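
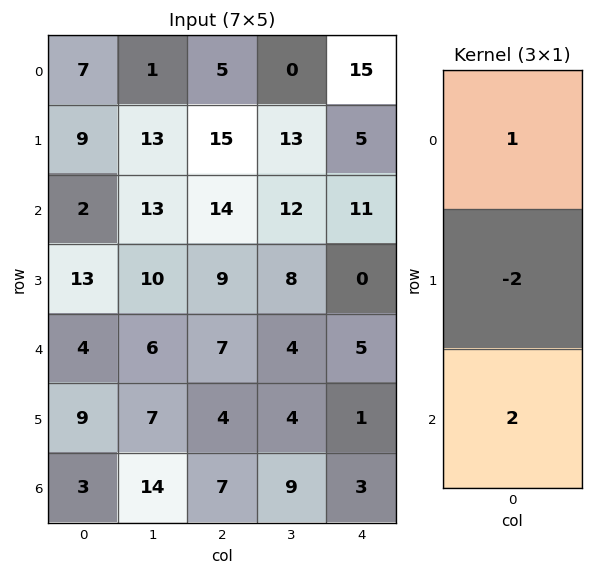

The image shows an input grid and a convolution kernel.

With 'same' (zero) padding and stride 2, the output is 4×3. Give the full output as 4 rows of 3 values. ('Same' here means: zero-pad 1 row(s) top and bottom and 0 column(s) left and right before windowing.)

Output[0,0]: The receptive field on the zero-padded input at this output position is [0 / 7 / 9]. Elementwise product with the kernel and sum: 0·1 + 7·-2 + 9·2.

4 20 -20
31 5 -17
23 3 -8
3 -10 -5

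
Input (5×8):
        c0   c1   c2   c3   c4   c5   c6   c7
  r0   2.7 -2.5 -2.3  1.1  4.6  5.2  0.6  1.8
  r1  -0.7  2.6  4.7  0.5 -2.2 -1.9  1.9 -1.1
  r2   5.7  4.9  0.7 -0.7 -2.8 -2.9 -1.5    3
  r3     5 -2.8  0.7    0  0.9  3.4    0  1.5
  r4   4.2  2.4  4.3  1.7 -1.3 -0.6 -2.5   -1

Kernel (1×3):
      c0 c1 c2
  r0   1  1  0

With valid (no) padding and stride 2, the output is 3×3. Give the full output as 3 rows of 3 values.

Output[0,0]: The receptive field on the input at this output position is [2.7 -2.5 -2.3]. Elementwise product with the kernel and sum: 2.7·1 + -2.5·1.

0.2 -1.2 9.8
10.6 0 -5.7
6.6 6 -1.9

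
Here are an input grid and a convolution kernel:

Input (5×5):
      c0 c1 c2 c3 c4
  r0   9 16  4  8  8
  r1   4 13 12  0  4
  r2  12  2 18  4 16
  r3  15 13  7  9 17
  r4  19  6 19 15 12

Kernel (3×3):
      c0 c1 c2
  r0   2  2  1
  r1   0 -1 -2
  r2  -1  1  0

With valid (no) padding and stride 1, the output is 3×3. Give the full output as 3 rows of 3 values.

Output[0,0]: The receptive field on the input at this output position is [9 16 4 / 4 13 12 / 12 2 18]. Elementwise product with the kernel and sum: 9·2 + 16·2 + 4·1 + 13·-1 + 12·-2 + 12·-1 + 2·1.
Output[0,1]: The receptive field on the input at this output position is [16 4 8 / 13 12 0 / 2 18 4]. Elementwise product with the kernel and sum: 16·2 + 4·2 + 8·1 + 12·-1 + 0·-2 + 2·-1 + 18·1.

7 52 10
6 18 -6
6 32 13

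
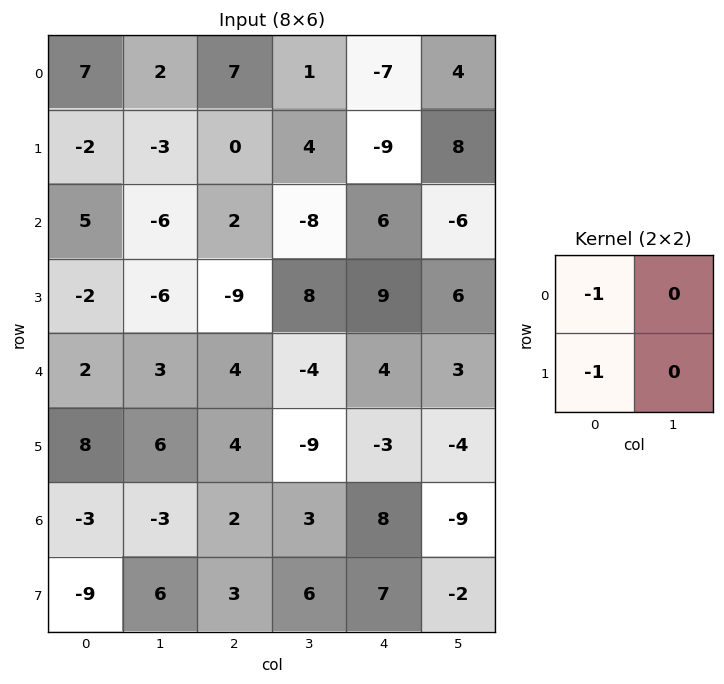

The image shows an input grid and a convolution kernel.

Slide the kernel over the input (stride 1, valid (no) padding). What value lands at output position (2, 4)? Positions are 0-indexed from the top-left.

-15

The receptive field on the input at this output position is [6 -6 / 9 6]. Elementwise product with the kernel and sum: 6·-1 + 9·-1.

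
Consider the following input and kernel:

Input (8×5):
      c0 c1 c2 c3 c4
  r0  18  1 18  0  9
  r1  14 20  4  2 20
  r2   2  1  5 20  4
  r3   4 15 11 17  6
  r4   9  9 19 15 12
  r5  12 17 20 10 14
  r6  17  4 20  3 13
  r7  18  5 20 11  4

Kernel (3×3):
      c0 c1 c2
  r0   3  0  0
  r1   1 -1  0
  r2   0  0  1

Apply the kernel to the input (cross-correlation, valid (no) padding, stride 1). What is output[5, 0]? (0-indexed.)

69

The receptive field on the input at this output position is [12 17 20 / 17 4 20 / 18 5 20]. Elementwise product with the kernel and sum: 12·3 + 17·1 + 4·-1 + 20·1.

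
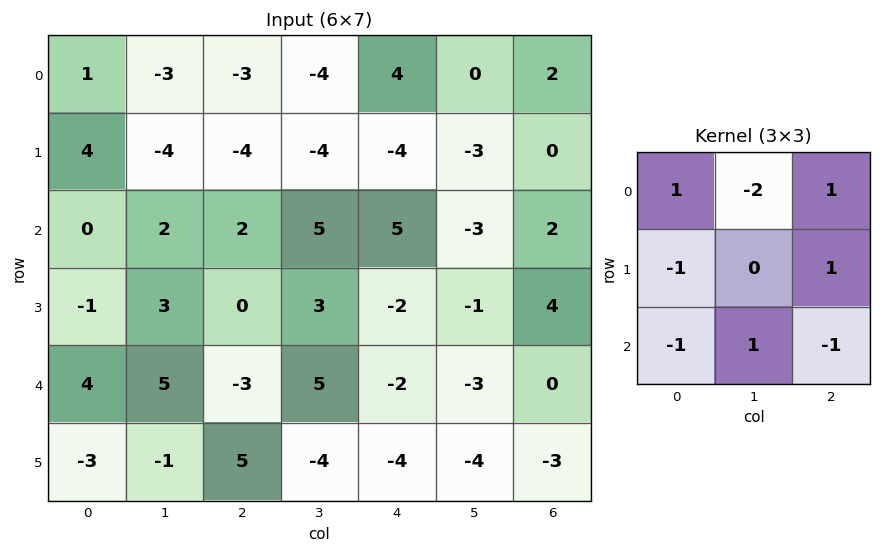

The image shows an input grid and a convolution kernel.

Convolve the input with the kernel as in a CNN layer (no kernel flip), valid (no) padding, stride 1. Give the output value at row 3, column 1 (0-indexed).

The receptive field on the input at this output position is [3 0 3 / 5 -3 5 / -1 5 -4]. Elementwise product with the kernel and sum: 3·1 + 0·-2 + 3·1 + 5·-1 + 5·1 + -1·-1 + 5·1 + -4·-1.

16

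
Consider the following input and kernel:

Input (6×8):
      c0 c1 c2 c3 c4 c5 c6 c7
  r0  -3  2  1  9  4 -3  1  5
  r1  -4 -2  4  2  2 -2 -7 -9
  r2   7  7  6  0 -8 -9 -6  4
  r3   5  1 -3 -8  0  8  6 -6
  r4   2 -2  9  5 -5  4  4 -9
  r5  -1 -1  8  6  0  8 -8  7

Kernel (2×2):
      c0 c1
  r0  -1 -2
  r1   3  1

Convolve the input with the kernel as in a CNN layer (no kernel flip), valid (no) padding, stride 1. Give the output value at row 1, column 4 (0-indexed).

The receptive field on the input at this output position is [2 -2 / -8 -9]. Elementwise product with the kernel and sum: 2·-1 + -2·-2 + -8·3 + -9·1.

-31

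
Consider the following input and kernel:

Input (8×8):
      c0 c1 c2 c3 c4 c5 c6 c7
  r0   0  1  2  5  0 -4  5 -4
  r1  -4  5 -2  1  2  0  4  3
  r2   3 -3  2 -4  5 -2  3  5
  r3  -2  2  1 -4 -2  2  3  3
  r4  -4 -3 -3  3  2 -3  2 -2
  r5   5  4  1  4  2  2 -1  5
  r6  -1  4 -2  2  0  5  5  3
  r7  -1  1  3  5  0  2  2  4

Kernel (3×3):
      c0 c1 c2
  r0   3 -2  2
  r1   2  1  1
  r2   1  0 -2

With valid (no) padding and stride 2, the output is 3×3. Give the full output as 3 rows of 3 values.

Output[0,0]: The receptive field on the input at this output position is [0 1 2 / -4 5 -2 / 3 -3 2]. Elementwise product with the kernel and sum: 0·3 + 1·-2 + 2·2 + -4·2 + 5·1 + -2·1 + 3·1 + 2·-2.

-4 -13 25
20 13 24
6 -5 11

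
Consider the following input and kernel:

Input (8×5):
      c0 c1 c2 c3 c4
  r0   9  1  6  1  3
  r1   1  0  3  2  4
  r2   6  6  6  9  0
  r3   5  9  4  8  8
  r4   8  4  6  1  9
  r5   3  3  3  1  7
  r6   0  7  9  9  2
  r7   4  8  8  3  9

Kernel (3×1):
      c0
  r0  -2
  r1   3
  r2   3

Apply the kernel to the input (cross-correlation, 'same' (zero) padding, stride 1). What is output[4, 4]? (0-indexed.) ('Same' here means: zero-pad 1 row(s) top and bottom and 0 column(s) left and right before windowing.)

The receptive field on the zero-padded input at this output position is [8 / 9 / 7]. Elementwise product with the kernel and sum: 8·-2 + 9·3 + 7·3.

32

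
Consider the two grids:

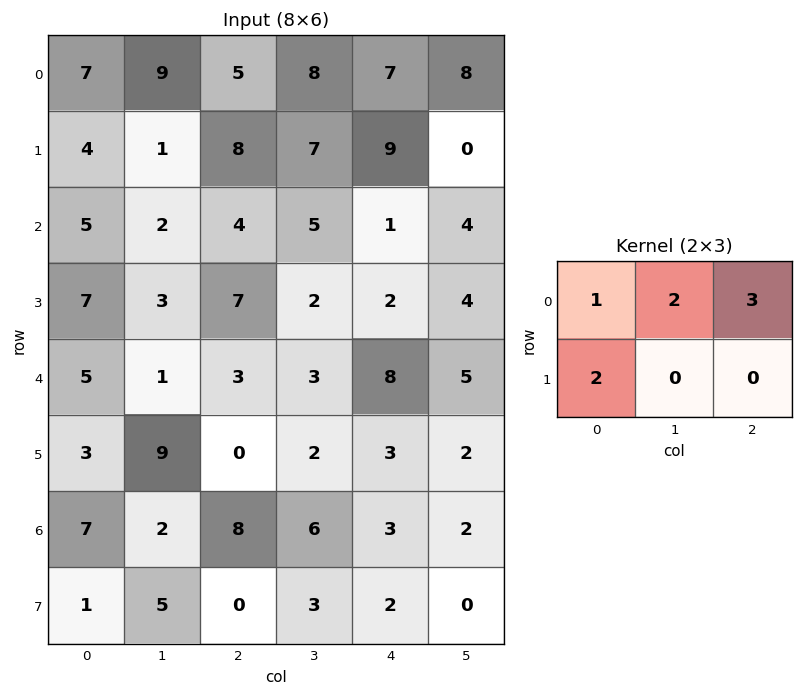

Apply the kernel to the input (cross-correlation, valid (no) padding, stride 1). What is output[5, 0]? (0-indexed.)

The receptive field on the input at this output position is [3 9 0 / 7 2 8]. Elementwise product with the kernel and sum: 3·1 + 9·2 + 0·3 + 7·2.

35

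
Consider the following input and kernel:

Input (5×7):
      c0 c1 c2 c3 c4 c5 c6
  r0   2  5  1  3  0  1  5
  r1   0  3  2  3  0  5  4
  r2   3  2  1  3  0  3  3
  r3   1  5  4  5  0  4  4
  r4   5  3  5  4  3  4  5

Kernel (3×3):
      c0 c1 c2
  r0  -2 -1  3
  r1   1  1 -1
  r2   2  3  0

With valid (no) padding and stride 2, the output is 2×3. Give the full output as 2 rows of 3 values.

Output[0,0]: The receptive field on the input at this output position is [2 5 1 / 0 3 2 / 3 2 1]. Elementwise product with the kernel and sum: 2·-2 + 5·-1 + 1·3 + 0·1 + 3·1 + 2·-1 + 3·2 + 2·3.
Output[0,1]: The receptive field on the input at this output position is [1 3 0 / 2 3 0 / 1 3 0]. Elementwise product with the kernel and sum: 1·-2 + 3·-1 + 0·3 + 2·1 + 3·1 + 0·-1 + 1·2 + 3·3.

7 11 24
16 26 24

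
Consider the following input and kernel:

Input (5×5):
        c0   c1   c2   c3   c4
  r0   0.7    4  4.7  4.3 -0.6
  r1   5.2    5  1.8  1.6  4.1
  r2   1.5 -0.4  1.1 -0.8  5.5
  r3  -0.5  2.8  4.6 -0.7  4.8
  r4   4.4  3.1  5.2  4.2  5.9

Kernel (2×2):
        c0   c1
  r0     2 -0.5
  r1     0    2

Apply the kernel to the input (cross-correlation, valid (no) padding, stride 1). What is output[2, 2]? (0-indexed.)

1.2

The receptive field on the input at this output position is [1.1 -0.8 / 4.6 -0.7]. Elementwise product with the kernel and sum: 1.1·2 + -0.8·-0.5 + -0.7·2.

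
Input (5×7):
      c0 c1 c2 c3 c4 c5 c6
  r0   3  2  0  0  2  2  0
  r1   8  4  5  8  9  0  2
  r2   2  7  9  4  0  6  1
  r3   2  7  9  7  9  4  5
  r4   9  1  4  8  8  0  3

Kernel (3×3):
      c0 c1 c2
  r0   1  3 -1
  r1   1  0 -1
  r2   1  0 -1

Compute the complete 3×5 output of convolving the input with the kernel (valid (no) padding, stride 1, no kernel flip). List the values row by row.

5 1 3 10 14
1 14 29 36 10
12 23 17 9 26

Output[0,0]: The receptive field on the input at this output position is [3 2 0 / 8 4 5 / 2 7 9]. Elementwise product with the kernel and sum: 3·1 + 2·3 + 0·-1 + 8·1 + 5·-1 + 2·1 + 9·-1.
Output[0,1]: The receptive field on the input at this output position is [2 0 0 / 4 5 8 / 7 9 4]. Elementwise product with the kernel and sum: 2·1 + 0·3 + 0·-1 + 4·1 + 8·-1 + 7·1 + 4·-1.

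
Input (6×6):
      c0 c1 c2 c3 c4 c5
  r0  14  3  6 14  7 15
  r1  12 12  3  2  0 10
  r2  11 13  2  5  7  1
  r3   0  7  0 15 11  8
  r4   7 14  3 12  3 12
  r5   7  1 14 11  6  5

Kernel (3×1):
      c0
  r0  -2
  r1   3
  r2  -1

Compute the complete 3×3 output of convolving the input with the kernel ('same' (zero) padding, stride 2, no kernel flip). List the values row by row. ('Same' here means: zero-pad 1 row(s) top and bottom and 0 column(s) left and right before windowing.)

30 15 21
9 0 10
14 -5 -19

Output[0,0]: The receptive field on the zero-padded input at this output position is [0 / 14 / 12]. Elementwise product with the kernel and sum: 0·-2 + 14·3 + 12·-1.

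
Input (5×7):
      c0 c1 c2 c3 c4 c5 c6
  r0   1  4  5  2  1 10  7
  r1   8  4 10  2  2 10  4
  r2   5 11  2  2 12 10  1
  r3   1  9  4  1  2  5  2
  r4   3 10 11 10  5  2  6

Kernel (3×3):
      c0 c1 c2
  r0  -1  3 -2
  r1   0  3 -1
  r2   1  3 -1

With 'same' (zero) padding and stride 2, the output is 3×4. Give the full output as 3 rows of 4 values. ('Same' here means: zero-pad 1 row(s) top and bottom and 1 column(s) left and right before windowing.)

Output[0,0]: The receptive field on the zero-padded input at this output position is [0 0 0 / 0 1 4 / 0 8 4]. Elementwise product with the kernel and sum: 0·-1 + 0·3 + 0·-2 + 1·3 + 4·-1 + 0·1 + 8·3 + 4·-1.
Output[0,1]: The receptive field on the zero-padded input at this output position is [0 0 0 / 4 5 2 / 4 10 2]. Elementwise product with the kernel and sum: 0·-1 + 0·3 + 0·-2 + 5·3 + 2·-1 + 4·1 + 10·3 + 2·-1.

19 45 -9 43
14 46 12 16
-16 24 8 19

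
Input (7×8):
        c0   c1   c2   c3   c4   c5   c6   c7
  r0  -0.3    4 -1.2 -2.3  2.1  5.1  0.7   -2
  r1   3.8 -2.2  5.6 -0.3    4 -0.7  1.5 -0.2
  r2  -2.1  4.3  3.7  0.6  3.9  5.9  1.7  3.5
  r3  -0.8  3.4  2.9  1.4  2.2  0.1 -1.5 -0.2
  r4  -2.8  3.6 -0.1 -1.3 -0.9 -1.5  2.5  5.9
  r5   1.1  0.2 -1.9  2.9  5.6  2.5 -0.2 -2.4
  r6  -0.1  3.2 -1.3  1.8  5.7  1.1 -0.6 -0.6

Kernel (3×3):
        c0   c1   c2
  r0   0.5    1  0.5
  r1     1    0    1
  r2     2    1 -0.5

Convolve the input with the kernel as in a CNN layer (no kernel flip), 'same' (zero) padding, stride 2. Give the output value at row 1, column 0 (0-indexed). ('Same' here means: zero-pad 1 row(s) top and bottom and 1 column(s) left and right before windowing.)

The receptive field on the zero-padded input at this output position is [0 3.8 -2.2 / 0 -2.1 4.3 / 0 -0.8 3.4]. Elementwise product with the kernel and sum: 0·0.5 + 3.8·1 + -2.2·0.5 + 0·1 + 4.3·1 + 0·2 + -0.8·1 + 3.4·-0.5.

4.5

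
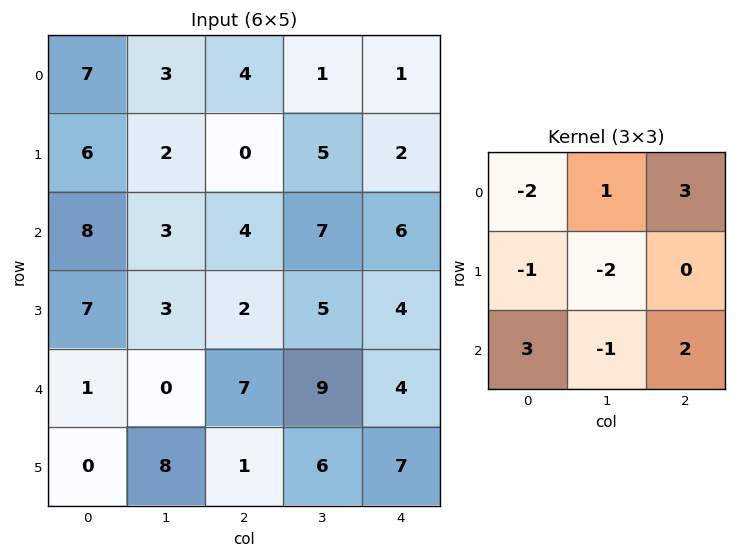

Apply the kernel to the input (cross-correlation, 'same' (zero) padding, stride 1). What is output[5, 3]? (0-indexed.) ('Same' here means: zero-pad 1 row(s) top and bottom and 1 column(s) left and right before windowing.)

-6

The receptive field on the zero-padded input at this output position is [7 9 4 / 1 6 7 / 0 0 0]. Elementwise product with the kernel and sum: 7·-2 + 9·1 + 4·3 + 1·-1 + 6·-2 + 0·3 + 0·-1 + 0·2.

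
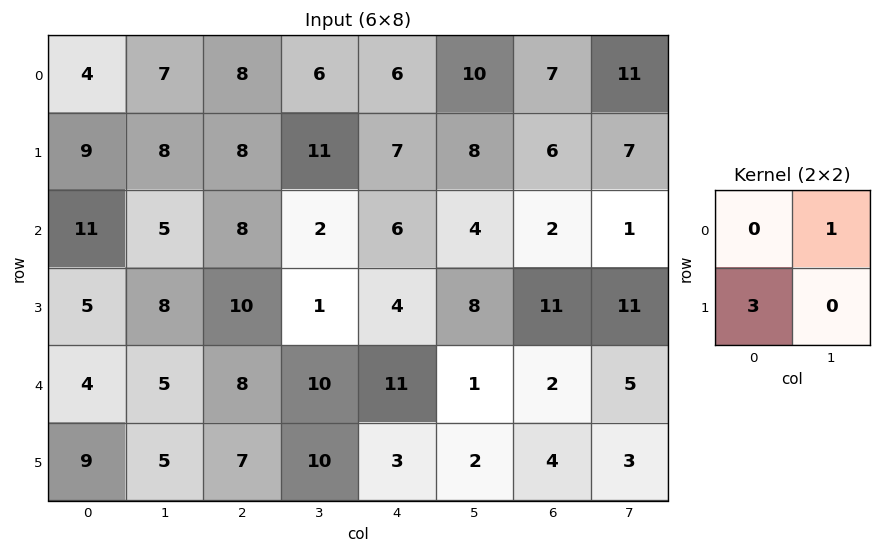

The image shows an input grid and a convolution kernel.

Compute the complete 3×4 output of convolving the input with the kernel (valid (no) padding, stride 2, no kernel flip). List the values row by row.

34 30 31 29
20 32 16 34
32 31 10 17

Output[0,0]: The receptive field on the input at this output position is [4 7 / 9 8]. Elementwise product with the kernel and sum: 7·1 + 9·3.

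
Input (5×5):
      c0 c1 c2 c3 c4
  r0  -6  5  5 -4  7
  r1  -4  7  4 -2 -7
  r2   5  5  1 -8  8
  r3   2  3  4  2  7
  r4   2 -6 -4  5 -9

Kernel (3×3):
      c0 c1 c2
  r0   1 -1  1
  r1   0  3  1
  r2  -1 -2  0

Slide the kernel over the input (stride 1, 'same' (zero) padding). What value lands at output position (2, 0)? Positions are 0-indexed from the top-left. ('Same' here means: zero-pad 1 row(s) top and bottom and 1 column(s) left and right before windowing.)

The receptive field on the zero-padded input at this output position is [0 -4 7 / 0 5 5 / 0 2 3]. Elementwise product with the kernel and sum: 0·1 + -4·-1 + 7·1 + 5·3 + 5·1 + 0·-1 + 2·-2.

27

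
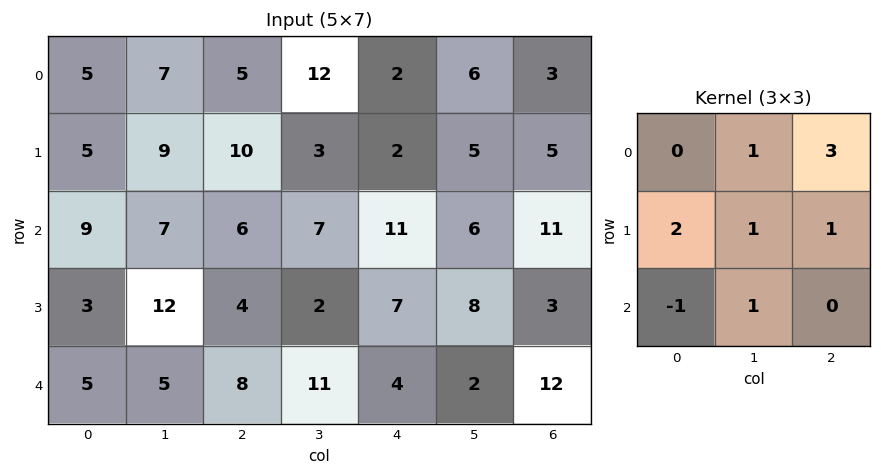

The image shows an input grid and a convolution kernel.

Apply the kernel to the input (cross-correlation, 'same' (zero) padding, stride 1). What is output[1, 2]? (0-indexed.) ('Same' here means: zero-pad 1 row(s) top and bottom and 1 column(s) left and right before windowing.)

71

The receptive field on the zero-padded input at this output position is [7 5 12 / 9 10 3 / 7 6 7]. Elementwise product with the kernel and sum: 5·1 + 12·3 + 9·2 + 10·1 + 3·1 + 7·-1 + 6·1.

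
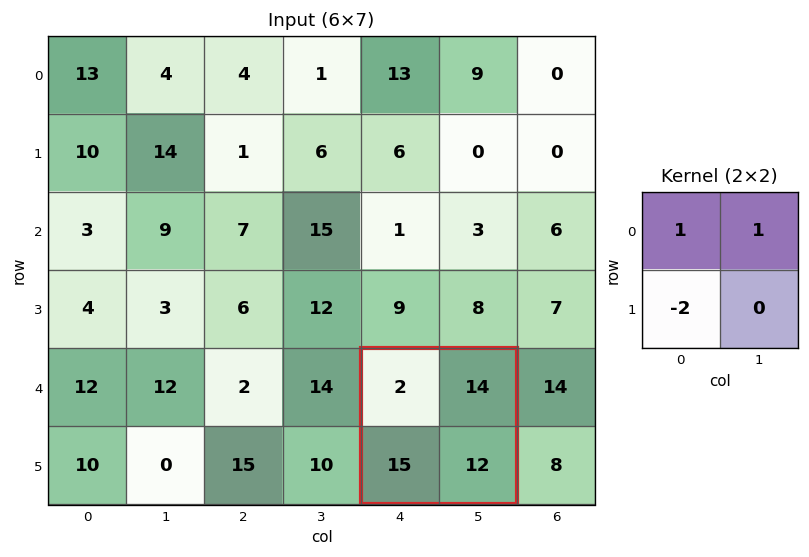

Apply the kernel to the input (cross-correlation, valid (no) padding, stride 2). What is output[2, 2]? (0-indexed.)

The receptive field on the input at this output position is [2 14 / 15 12]. Elementwise product with the kernel and sum: 2·1 + 14·1 + 15·-2.

-14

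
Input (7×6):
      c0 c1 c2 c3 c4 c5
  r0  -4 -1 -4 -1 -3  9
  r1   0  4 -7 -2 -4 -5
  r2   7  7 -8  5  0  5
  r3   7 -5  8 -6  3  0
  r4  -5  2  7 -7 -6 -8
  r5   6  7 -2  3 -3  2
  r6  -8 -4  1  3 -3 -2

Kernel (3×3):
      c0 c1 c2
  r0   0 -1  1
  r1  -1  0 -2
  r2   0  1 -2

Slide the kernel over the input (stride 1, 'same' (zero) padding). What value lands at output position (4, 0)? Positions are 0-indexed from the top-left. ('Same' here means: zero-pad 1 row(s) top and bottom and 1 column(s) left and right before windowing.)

The receptive field on the zero-padded input at this output position is [0 7 -5 / 0 -5 2 / 0 6 7]. Elementwise product with the kernel and sum: 7·-1 + -5·1 + 0·-1 + 2·-2 + 6·1 + 7·-2.

-24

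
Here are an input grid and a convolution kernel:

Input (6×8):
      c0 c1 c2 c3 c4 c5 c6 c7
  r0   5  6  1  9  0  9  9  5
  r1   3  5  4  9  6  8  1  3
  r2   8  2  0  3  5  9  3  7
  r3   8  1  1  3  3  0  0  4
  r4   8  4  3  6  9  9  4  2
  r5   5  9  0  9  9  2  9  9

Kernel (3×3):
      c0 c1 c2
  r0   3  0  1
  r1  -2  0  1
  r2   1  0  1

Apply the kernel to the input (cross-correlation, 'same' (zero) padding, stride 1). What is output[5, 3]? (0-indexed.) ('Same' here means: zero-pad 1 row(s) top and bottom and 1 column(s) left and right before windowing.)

The receptive field on the zero-padded input at this output position is [3 6 9 / 0 9 9 / 0 0 0]. Elementwise product with the kernel and sum: 3·3 + 9·1 + 0·-2 + 9·1 + 0·1 + 0·1.

27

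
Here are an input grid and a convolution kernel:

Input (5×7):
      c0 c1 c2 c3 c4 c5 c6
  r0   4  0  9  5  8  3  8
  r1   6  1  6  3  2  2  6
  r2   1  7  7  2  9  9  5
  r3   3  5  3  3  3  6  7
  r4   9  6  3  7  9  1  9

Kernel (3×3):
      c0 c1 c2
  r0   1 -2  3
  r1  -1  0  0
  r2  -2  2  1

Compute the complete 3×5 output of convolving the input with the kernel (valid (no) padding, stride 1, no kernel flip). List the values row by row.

44 -2 16 18 29
28 -10 2 9 20
2 -5 44 13 -4

Output[0,0]: The receptive field on the input at this output position is [4 0 9 / 6 1 6 / 1 7 7]. Elementwise product with the kernel and sum: 4·1 + 0·-2 + 9·3 + 6·-1 + 1·-2 + 7·2 + 7·1.
Output[0,1]: The receptive field on the input at this output position is [0 9 5 / 1 6 3 / 7 7 2]. Elementwise product with the kernel and sum: 0·1 + 9·-2 + 5·3 + 1·-1 + 7·-2 + 7·2 + 2·1.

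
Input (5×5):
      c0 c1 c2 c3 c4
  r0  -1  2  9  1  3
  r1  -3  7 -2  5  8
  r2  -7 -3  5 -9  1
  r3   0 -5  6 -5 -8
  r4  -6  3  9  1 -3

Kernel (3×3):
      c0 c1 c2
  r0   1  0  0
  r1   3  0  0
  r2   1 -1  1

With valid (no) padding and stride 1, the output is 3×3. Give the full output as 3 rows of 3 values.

-9 6 18
-13 -18 16
-7 -23 28

Output[0,0]: The receptive field on the input at this output position is [-1 2 9 / -3 7 -2 / -7 -3 5]. Elementwise product with the kernel and sum: -1·1 + -3·3 + -7·1 + -3·-1 + 5·1.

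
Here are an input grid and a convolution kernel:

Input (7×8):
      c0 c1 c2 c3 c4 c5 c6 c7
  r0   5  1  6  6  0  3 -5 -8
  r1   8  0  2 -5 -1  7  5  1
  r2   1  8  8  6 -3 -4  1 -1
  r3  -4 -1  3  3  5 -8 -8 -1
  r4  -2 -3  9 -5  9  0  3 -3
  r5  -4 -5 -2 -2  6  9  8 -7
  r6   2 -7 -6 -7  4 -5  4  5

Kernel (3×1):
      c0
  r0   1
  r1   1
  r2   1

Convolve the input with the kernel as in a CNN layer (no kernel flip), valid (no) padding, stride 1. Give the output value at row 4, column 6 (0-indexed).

The receptive field on the input at this output position is [3 / 8 / 4]. Elementwise product with the kernel and sum: 3·1 + 8·1 + 4·1.

15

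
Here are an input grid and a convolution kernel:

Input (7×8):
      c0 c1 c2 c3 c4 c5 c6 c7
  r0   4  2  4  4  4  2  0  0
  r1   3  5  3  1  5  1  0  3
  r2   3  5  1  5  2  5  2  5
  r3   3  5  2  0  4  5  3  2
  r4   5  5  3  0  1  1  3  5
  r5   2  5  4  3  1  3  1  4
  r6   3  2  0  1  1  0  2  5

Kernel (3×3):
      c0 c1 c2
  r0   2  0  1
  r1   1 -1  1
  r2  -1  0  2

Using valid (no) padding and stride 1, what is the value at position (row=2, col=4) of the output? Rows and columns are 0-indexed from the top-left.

13

The receptive field on the input at this output position is [2 5 2 / 4 5 3 / 1 1 3]. Elementwise product with the kernel and sum: 2·2 + 2·1 + 4·1 + 5·-1 + 3·1 + 1·-1 + 3·2.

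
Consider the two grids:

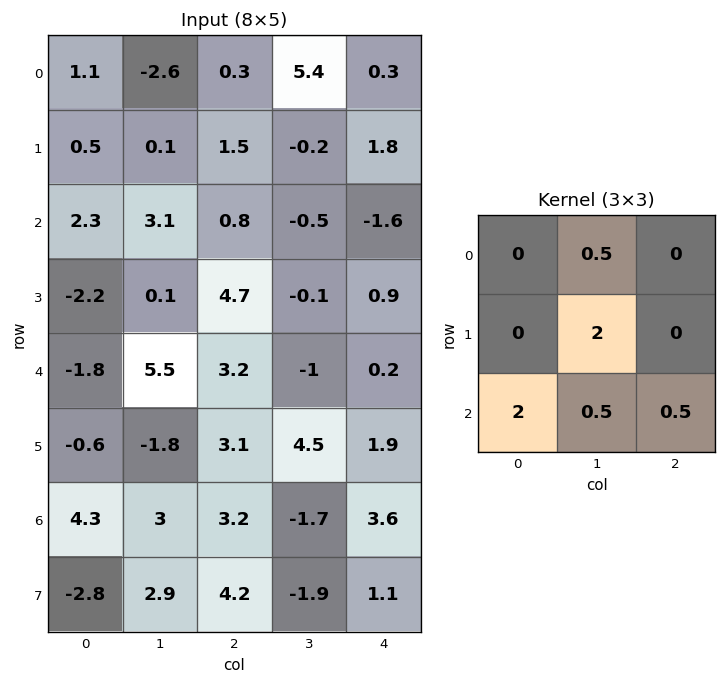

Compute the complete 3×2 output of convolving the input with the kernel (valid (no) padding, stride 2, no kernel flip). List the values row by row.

Output[0,0]: The receptive field on the input at this output position is [1.1 -2.6 0.3 / 0.5 0.1 1.5 / 2.3 3.1 0.8]. Elementwise product with the kernel and sum: -2.6·0.5 + 0.1·2 + 2.3·2 + 3.1·0.5 + 0.8·0.5.

5.45 2.85
2.5 5.55
10.85 15.85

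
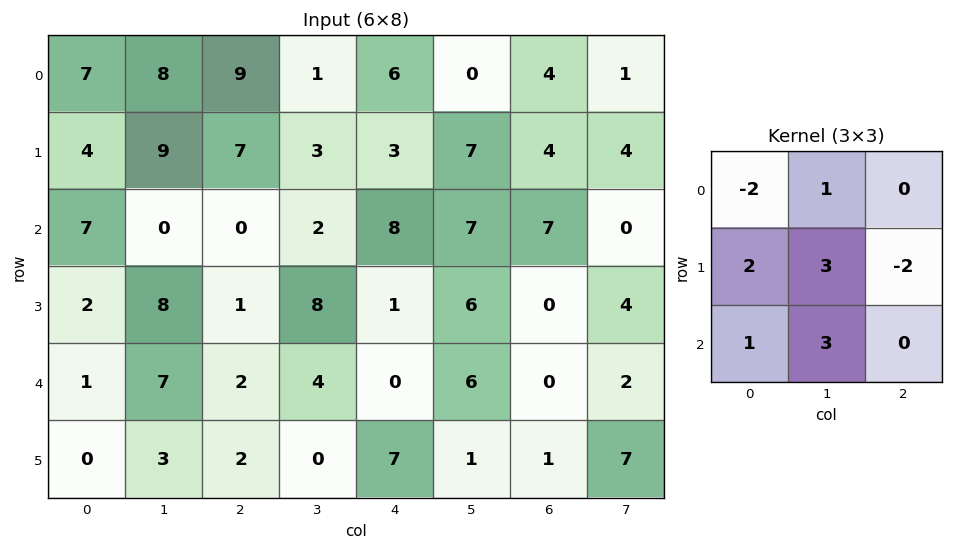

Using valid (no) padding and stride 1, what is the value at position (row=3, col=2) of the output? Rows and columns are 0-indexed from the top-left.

The receptive field on the input at this output position is [1 8 1 / 2 4 0 / 2 0 7]. Elementwise product with the kernel and sum: 1·-2 + 8·1 + 2·2 + 4·3 + 0·-2 + 2·1 + 0·3.

24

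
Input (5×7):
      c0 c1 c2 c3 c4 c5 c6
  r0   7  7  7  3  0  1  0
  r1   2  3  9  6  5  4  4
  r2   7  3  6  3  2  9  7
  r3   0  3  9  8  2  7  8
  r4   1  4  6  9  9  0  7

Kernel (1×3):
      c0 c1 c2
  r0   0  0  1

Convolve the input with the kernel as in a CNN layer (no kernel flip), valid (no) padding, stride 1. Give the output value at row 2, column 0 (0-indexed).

6

The receptive field on the input at this output position is [7 3 6]. Elementwise product with the kernel and sum: 6·1.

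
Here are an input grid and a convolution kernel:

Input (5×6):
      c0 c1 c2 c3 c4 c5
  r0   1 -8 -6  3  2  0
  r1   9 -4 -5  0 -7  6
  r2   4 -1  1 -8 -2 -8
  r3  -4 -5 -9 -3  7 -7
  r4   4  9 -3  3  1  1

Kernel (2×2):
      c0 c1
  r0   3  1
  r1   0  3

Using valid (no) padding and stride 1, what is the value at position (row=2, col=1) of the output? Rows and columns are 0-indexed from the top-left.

The receptive field on the input at this output position is [-1 1 / -5 -9]. Elementwise product with the kernel and sum: -1·3 + 1·1 + -9·3.

-29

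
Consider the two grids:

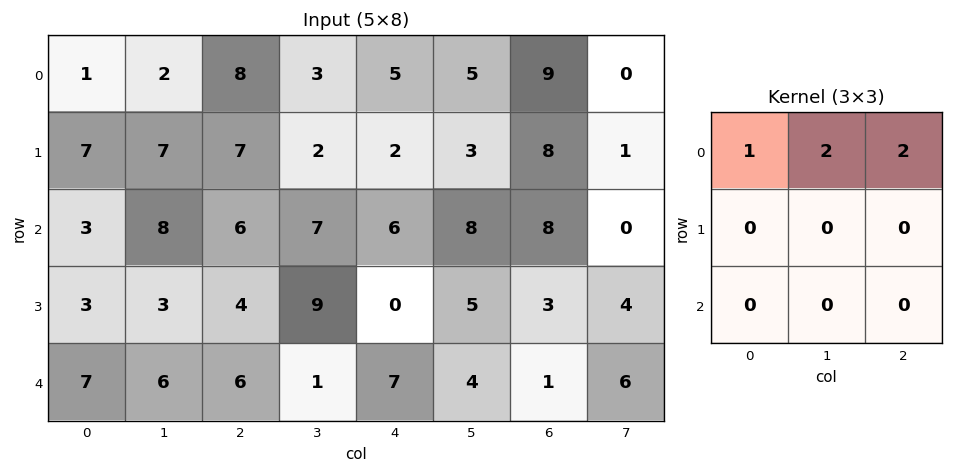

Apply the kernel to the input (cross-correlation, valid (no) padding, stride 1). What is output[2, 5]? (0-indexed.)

The receptive field on the input at this output position is [8 8 0 / 5 3 4 / 4 1 6]. Elementwise product with the kernel and sum: 8·1 + 8·2 + 0·2.

24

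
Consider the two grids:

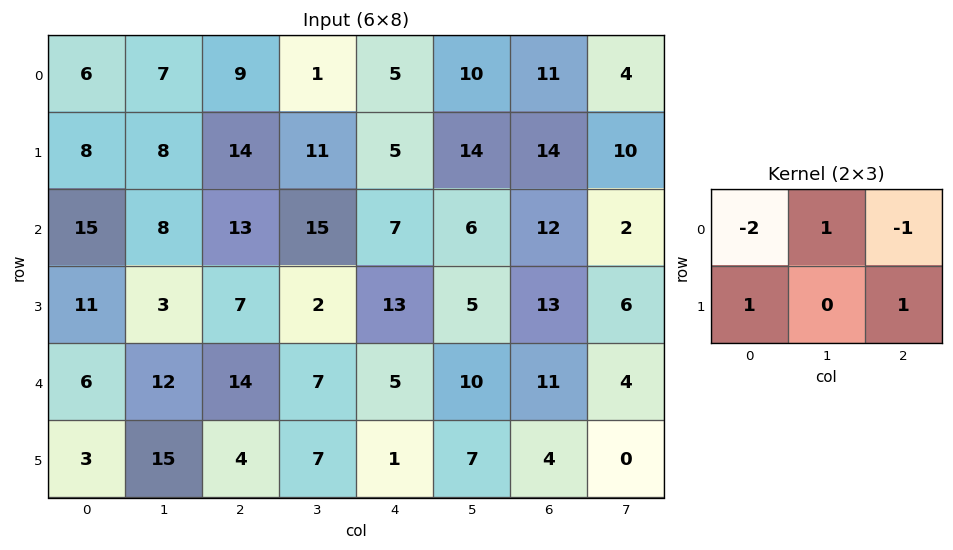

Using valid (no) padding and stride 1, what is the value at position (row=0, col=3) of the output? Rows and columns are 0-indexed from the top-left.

18

The receptive field on the input at this output position is [1 5 10 / 11 5 14]. Elementwise product with the kernel and sum: 1·-2 + 5·1 + 10·-1 + 11·1 + 14·1.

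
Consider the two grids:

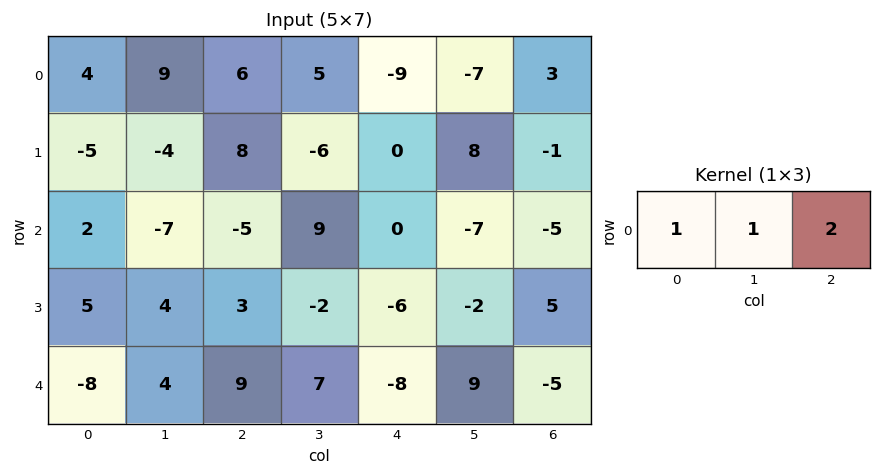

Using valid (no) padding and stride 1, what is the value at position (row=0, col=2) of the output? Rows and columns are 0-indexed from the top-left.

-7

The receptive field on the input at this output position is [6 5 -9]. Elementwise product with the kernel and sum: 6·1 + 5·1 + -9·2.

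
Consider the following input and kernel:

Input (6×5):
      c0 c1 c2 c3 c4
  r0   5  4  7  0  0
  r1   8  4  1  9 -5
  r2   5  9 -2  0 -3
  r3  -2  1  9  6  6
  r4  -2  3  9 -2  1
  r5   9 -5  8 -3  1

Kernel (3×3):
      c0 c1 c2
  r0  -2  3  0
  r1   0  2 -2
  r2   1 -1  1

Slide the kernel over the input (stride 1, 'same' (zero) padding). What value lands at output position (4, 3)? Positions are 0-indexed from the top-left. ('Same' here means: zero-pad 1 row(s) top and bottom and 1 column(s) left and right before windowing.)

The receptive field on the zero-padded input at this output position is [9 6 6 / 9 -2 1 / 8 -3 1]. Elementwise product with the kernel and sum: 9·-2 + 6·3 + -2·2 + 1·-2 + 8·1 + -3·-1 + 1·1.

6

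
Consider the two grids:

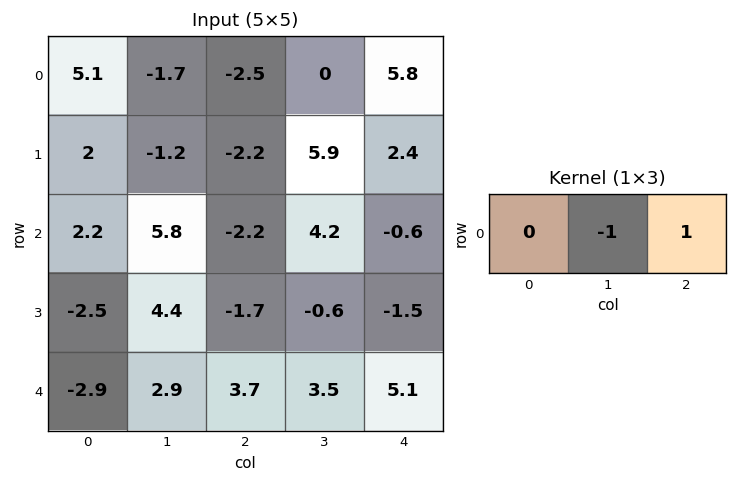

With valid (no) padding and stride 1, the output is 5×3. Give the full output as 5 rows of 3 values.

-0.8 2.5 5.8
-1 8.1 -3.5
-8 6.4 -4.8
-6.1 1.1 -0.9
0.8 -0.2 1.6

Output[0,0]: The receptive field on the input at this output position is [5.1 -1.7 -2.5]. Elementwise product with the kernel and sum: -1.7·-1 + -2.5·1.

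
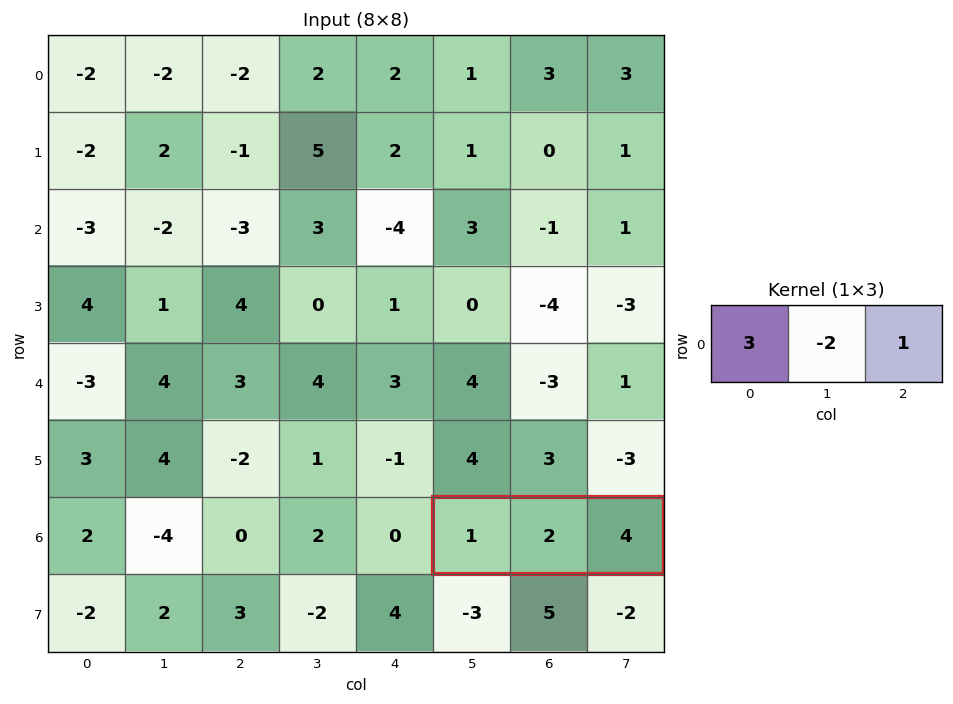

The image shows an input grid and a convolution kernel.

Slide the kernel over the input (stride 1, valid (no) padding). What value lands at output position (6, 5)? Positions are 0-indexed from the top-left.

3

The receptive field on the input at this output position is [1 2 4]. Elementwise product with the kernel and sum: 1·3 + 2·-2 + 4·1.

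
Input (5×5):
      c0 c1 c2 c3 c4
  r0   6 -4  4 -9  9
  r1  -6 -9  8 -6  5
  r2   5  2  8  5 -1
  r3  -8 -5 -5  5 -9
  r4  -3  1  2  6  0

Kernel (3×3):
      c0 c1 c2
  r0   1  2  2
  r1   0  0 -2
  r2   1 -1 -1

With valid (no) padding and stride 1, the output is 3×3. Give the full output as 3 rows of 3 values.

Output[0,0]: The receptive field on the input at this output position is [6 -4 4 / -6 -9 8 / 5 2 8]. Elementwise product with the kernel and sum: 6·1 + -4·2 + 4·2 + 8·-2 + 5·1 + 2·-1 + 8·-1.

-15 -13 -2
-22 -20 7
29 11 30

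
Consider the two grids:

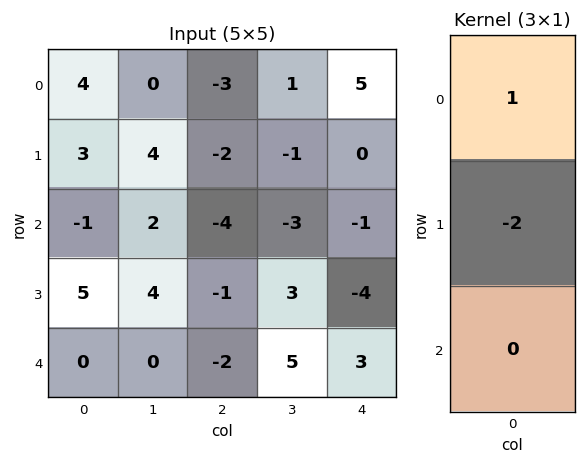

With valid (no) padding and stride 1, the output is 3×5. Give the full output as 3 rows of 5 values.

-2 -8 1 3 5
5 0 6 5 2
-11 -6 -2 -9 7

Output[0,0]: The receptive field on the input at this output position is [4 / 3 / -1]. Elementwise product with the kernel and sum: 4·1 + 3·-2.
Output[0,1]: The receptive field on the input at this output position is [0 / 4 / 2]. Elementwise product with the kernel and sum: 0·1 + 4·-2.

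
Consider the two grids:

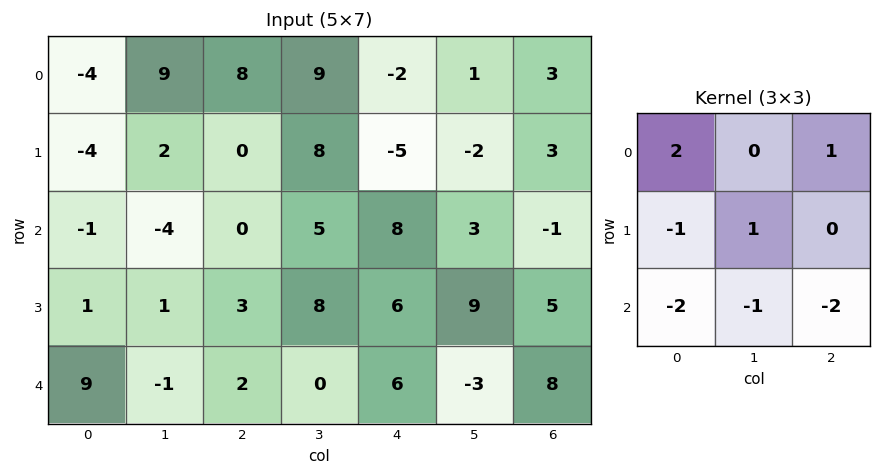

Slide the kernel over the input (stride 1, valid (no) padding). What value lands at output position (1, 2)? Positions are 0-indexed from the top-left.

-26

The receptive field on the input at this output position is [0 8 -5 / 0 5 8 / 3 8 6]. Elementwise product with the kernel and sum: 0·2 + -5·1 + 0·-1 + 5·1 + 3·-2 + 8·-1 + 6·-2.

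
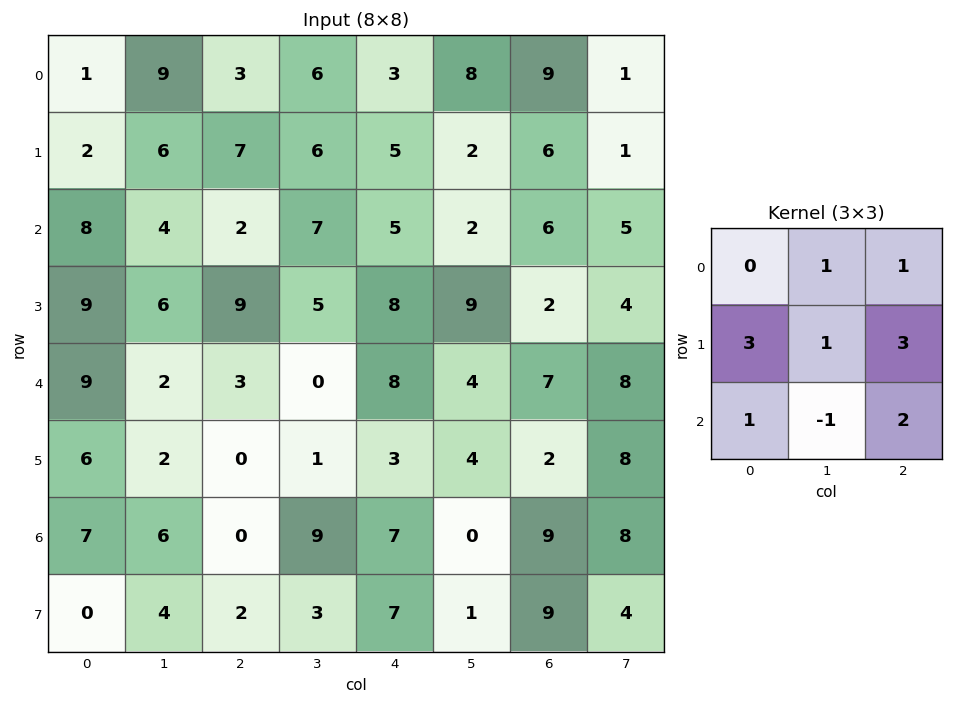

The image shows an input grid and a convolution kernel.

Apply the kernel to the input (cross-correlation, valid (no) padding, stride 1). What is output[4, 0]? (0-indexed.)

26

The receptive field on the input at this output position is [9 2 3 / 6 2 0 / 7 6 0]. Elementwise product with the kernel and sum: 2·1 + 3·1 + 6·3 + 2·1 + 0·3 + 7·1 + 6·-1 + 0·2.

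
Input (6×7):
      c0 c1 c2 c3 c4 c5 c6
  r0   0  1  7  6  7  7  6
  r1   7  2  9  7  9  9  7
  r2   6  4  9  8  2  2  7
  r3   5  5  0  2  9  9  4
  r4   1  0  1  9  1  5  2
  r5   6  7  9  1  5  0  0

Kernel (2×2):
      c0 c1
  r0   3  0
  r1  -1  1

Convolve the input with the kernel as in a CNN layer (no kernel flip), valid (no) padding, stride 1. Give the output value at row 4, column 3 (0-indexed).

The receptive field on the input at this output position is [9 1 / 1 5]. Elementwise product with the kernel and sum: 9·3 + 1·-1 + 5·1.

31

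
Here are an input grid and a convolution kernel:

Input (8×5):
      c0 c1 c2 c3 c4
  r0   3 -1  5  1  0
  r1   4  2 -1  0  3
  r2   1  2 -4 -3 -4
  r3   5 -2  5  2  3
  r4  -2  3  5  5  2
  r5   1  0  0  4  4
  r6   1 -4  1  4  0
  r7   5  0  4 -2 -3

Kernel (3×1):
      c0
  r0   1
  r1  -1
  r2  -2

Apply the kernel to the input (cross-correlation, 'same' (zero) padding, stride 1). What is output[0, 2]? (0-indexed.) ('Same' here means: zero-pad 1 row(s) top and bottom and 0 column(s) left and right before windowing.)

The receptive field on the zero-padded input at this output position is [0 / 5 / -1]. Elementwise product with the kernel and sum: 0·1 + 5·-1 + -1·-2.

-3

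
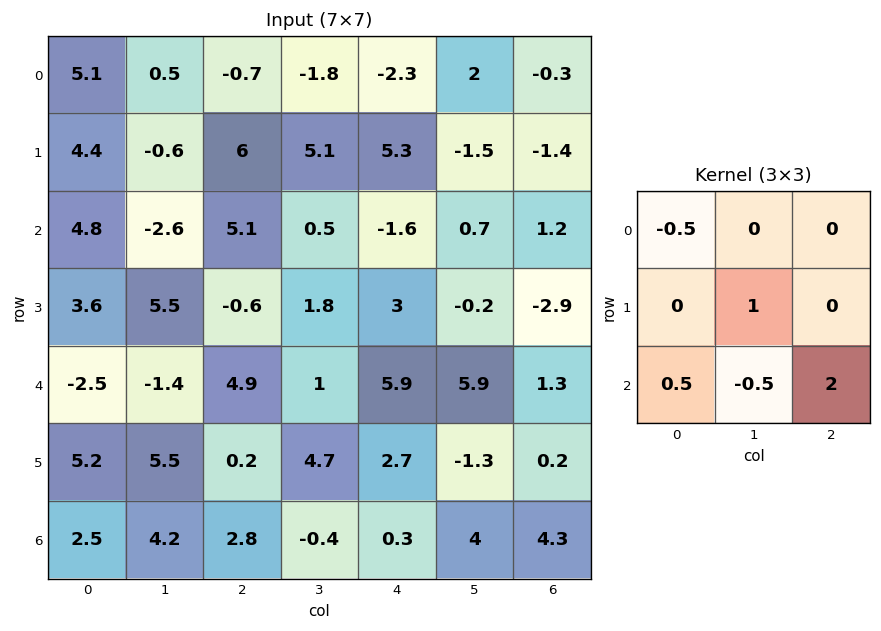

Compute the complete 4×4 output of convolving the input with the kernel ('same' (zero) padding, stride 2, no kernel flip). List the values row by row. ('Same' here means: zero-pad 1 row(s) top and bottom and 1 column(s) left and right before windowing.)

1.7 6.2 -5.4 -0.35
14 12.05 -5.15 3.3
5.9 14.2 3.4 0.65
2.5 0.05 -2.05 4.95

Output[0,0]: The receptive field on the zero-padded input at this output position is [0 0 0 / 0 5.1 0.5 / 0 4.4 -0.6]. Elementwise product with the kernel and sum: 0·-0.5 + 5.1·1 + 0·0.5 + 4.4·-0.5 + -0.6·2.
Output[0,1]: The receptive field on the zero-padded input at this output position is [0 0 0 / 0.5 -0.7 -1.8 / -0.6 6 5.1]. Elementwise product with the kernel and sum: 0·-0.5 + -0.7·1 + -0.6·0.5 + 6·-0.5 + 5.1·2.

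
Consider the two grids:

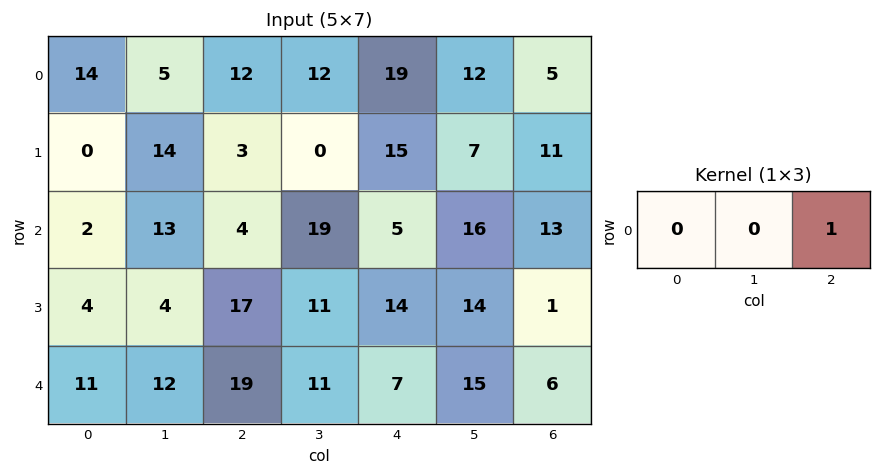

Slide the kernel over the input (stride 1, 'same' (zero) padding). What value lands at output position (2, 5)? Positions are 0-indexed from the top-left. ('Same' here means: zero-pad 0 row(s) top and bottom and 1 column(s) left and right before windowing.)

13

The receptive field on the zero-padded input at this output position is [5 16 13]. Elementwise product with the kernel and sum: 13·1.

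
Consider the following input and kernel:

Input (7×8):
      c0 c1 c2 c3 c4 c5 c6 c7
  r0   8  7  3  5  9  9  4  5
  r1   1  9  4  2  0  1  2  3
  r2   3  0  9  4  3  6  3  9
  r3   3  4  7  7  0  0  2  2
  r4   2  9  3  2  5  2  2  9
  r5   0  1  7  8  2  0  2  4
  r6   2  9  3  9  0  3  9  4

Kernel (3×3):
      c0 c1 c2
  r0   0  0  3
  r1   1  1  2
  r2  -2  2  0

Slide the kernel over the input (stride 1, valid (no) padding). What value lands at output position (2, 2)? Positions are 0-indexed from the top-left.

The receptive field on the input at this output position is [9 4 3 / 7 7 0 / 3 2 5]. Elementwise product with the kernel and sum: 3·3 + 7·1 + 7·1 + 0·2 + 3·-2 + 2·2.

21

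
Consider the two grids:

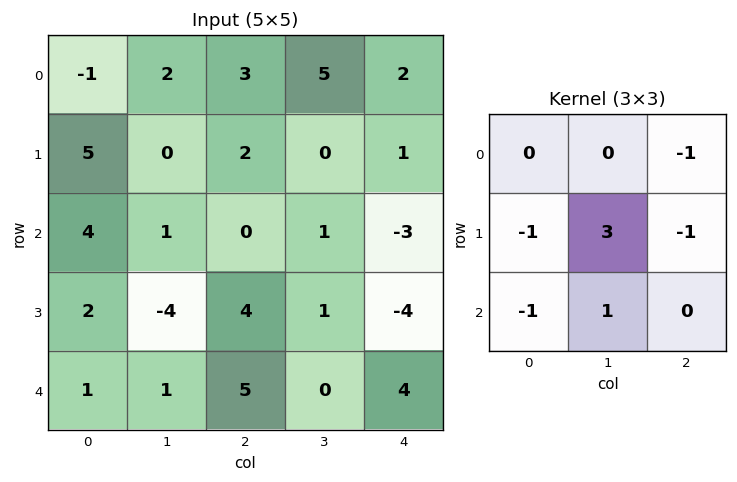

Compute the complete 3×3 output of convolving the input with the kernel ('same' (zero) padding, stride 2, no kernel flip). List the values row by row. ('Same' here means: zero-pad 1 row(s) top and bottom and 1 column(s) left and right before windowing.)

Output[0,0]: The receptive field on the zero-padded input at this output position is [0 0 0 / 0 -1 2 / 0 5 0]. Elementwise product with the kernel and sum: 0·-1 + 0·-1 + -1·3 + 2·-1 + 0·-1 + 5·1.

0 4 2
13 6 -15
6 13 12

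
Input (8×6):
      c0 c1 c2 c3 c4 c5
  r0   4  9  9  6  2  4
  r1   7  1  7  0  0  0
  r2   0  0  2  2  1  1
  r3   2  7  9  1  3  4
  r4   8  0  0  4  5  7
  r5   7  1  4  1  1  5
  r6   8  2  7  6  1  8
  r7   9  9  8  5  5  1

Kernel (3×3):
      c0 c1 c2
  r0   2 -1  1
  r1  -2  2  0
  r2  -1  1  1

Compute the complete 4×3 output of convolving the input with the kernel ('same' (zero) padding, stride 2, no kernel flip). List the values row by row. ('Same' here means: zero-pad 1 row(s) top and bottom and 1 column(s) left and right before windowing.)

16 6 -8
3 2 4
29 10 10
28 13 -3

Output[0,0]: The receptive field on the zero-padded input at this output position is [0 0 0 / 0 4 9 / 0 7 1]. Elementwise product with the kernel and sum: 0·2 + 0·-1 + 0·1 + 0·-2 + 4·2 + 0·-1 + 7·1 + 1·1.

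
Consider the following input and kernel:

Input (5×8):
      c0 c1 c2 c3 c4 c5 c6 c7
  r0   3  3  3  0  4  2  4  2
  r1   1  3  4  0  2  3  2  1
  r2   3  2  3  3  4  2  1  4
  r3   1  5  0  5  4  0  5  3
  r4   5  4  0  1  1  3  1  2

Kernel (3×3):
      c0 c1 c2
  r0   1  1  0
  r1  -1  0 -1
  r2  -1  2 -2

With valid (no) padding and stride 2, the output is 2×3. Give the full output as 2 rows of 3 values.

-4 -8 0
7 2 0

Output[0,0]: The receptive field on the input at this output position is [3 3 3 / 1 3 4 / 3 2 3]. Elementwise product with the kernel and sum: 3·1 + 3·1 + 1·-1 + 4·-1 + 3·-1 + 2·2 + 3·-2.
Output[0,1]: The receptive field on the input at this output position is [3 0 4 / 4 0 2 / 3 3 4]. Elementwise product with the kernel and sum: 3·1 + 0·1 + 4·-1 + 2·-1 + 3·-1 + 3·2 + 4·-2.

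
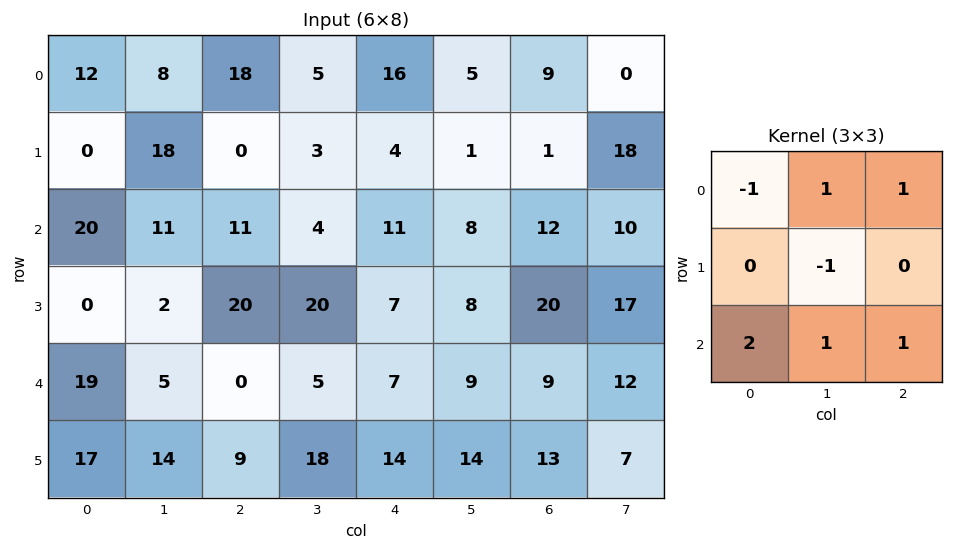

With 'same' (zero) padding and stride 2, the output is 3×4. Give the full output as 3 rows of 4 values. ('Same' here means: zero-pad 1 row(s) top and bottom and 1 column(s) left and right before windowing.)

6 21 -5 12
0 18 46 59
14 93 52 68

Output[0,0]: The receptive field on the zero-padded input at this output position is [0 0 0 / 0 12 8 / 0 0 18]. Elementwise product with the kernel and sum: 0·-1 + 0·1 + 0·1 + 12·-1 + 0·2 + 0·1 + 18·1.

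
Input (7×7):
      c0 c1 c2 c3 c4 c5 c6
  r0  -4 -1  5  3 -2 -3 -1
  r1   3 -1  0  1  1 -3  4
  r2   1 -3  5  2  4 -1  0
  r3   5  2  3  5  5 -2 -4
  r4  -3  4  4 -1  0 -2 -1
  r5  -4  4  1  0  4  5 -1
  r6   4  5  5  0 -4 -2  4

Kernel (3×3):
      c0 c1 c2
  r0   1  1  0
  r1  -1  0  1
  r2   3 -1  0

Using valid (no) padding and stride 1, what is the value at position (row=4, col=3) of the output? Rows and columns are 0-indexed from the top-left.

The receptive field on the input at this output position is [-1 0 -2 / 0 4 5 / 0 -4 -2]. Elementwise product with the kernel and sum: -1·1 + 0·1 + 0·-1 + 5·1 + 0·3 + -4·-1.

8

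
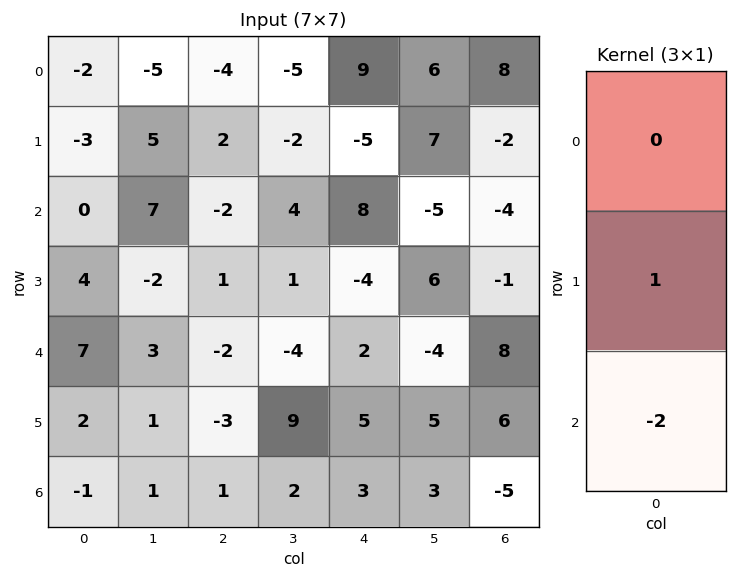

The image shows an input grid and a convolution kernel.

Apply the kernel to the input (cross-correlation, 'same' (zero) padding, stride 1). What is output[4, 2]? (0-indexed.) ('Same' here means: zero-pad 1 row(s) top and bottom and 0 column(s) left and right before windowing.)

The receptive field on the zero-padded input at this output position is [1 / -2 / -3]. Elementwise product with the kernel and sum: -2·1 + -3·-2.

4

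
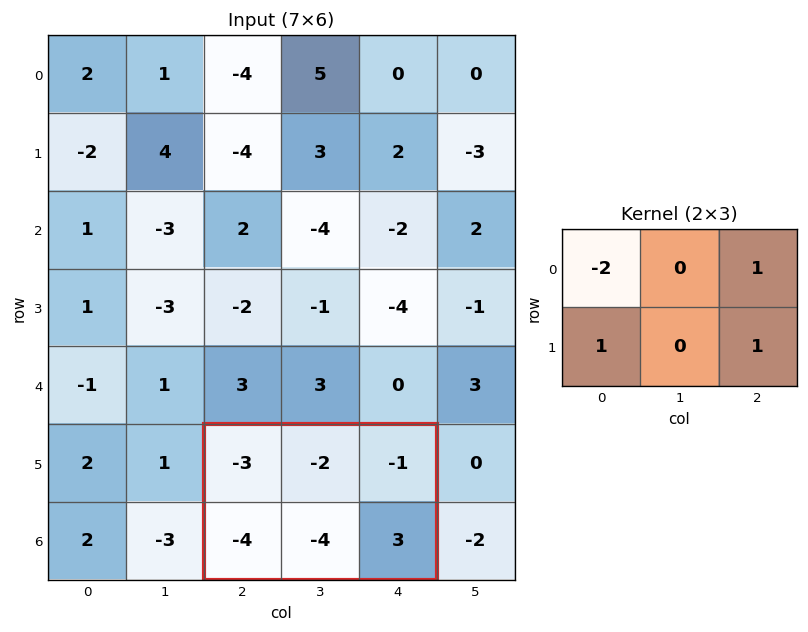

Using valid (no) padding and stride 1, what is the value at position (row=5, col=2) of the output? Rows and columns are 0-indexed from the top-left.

4

The receptive field on the input at this output position is [-3 -2 -1 / -4 -4 3]. Elementwise product with the kernel and sum: -3·-2 + -1·1 + -4·1 + 3·1.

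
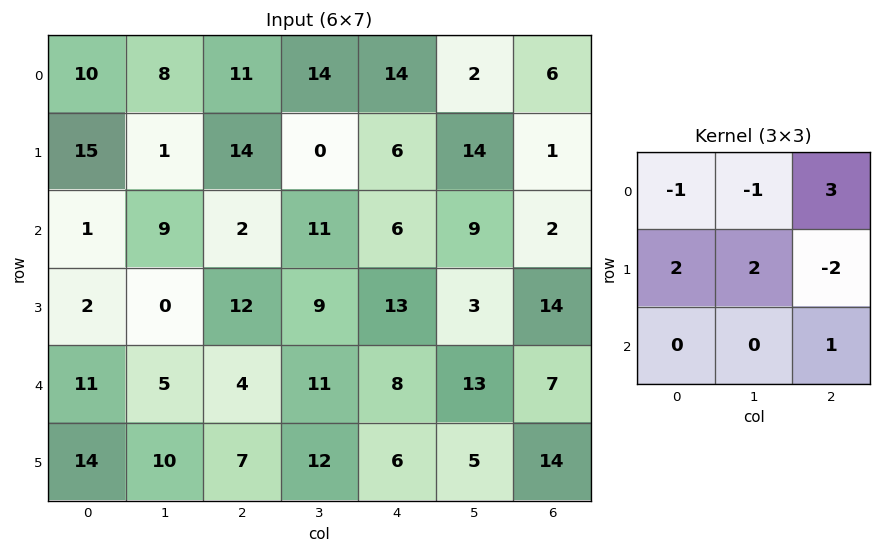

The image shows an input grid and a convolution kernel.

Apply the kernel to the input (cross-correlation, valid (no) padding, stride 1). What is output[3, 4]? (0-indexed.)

The receptive field on the input at this output position is [13 3 14 / 8 13 7 / 6 5 14]. Elementwise product with the kernel and sum: 13·-1 + 3·-1 + 14·3 + 8·2 + 13·2 + 7·-2 + 14·1.

68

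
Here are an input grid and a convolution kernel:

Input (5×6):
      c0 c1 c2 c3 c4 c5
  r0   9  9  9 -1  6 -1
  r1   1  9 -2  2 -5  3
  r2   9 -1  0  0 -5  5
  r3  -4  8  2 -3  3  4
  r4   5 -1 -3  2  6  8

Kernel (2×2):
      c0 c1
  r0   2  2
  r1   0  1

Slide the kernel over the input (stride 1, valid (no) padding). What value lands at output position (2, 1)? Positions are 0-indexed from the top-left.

0

The receptive field on the input at this output position is [-1 0 / 8 2]. Elementwise product with the kernel and sum: -1·2 + 0·2 + 2·1.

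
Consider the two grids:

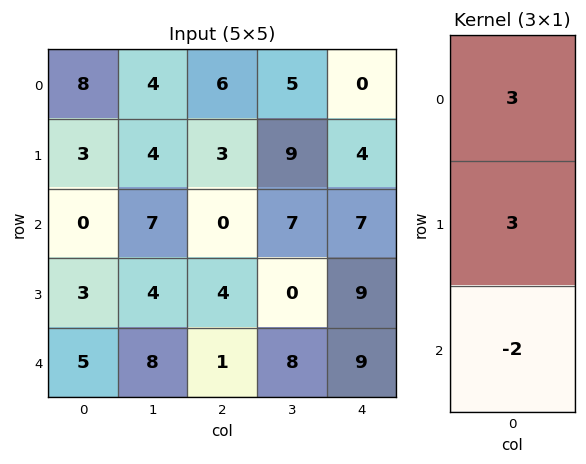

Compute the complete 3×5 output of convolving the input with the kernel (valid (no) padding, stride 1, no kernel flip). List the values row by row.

33 10 27 28 -2
3 25 1 48 15
-1 17 10 5 30

Output[0,0]: The receptive field on the input at this output position is [8 / 3 / 0]. Elementwise product with the kernel and sum: 8·3 + 3·3 + 0·-2.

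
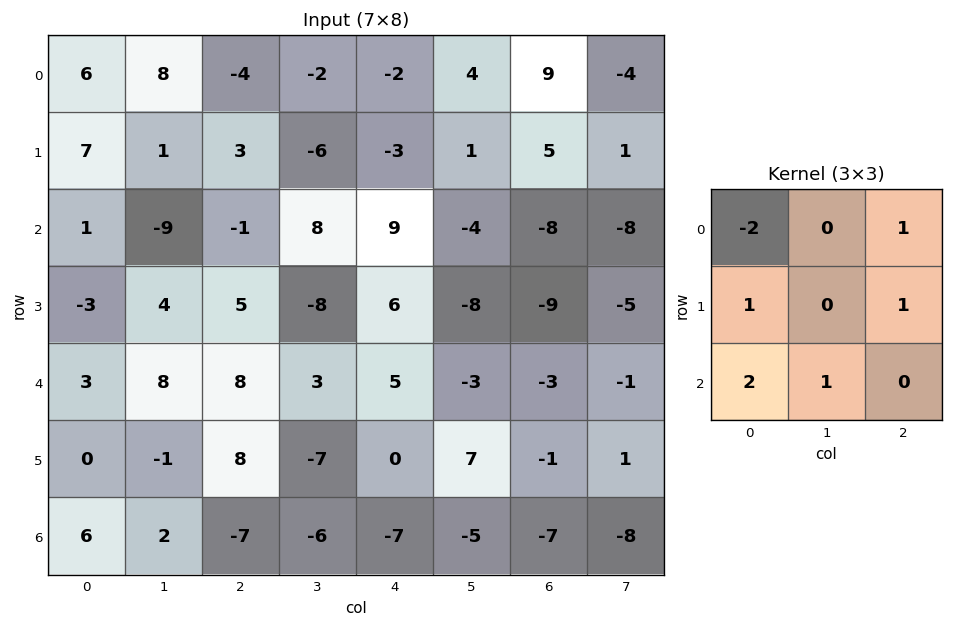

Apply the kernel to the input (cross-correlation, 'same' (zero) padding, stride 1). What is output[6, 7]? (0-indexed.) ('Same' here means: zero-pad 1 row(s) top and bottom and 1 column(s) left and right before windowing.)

The receptive field on the zero-padded input at this output position is [-1 1 0 / -7 -8 0 / 0 0 0]. Elementwise product with the kernel and sum: -1·-2 + 0·1 + -7·1 + 0·1 + 0·2 + 0·1.

-5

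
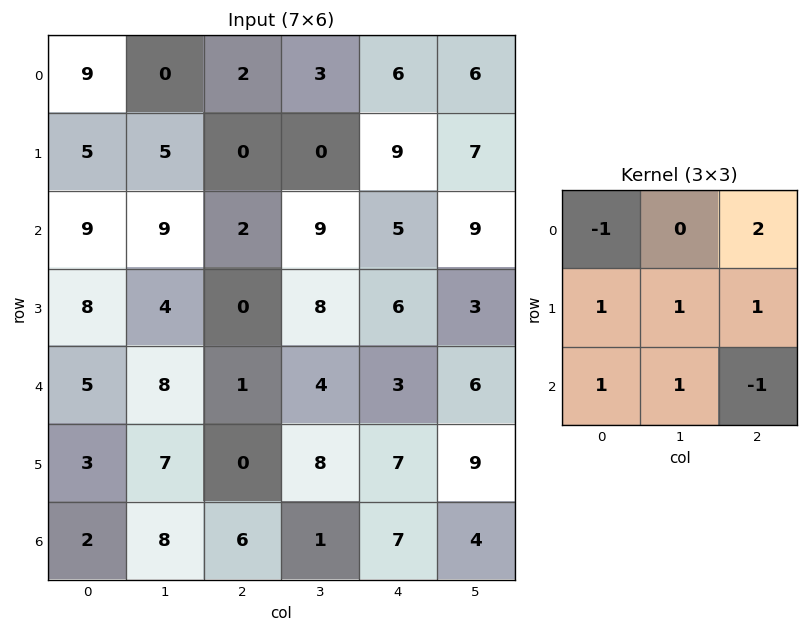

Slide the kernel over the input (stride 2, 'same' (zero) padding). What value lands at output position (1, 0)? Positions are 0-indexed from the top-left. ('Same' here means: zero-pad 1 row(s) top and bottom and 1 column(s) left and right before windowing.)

32

The receptive field on the zero-padded input at this output position is [0 5 5 / 0 9 9 / 0 8 4]. Elementwise product with the kernel and sum: 0·-1 + 5·2 + 0·1 + 9·1 + 9·1 + 0·1 + 8·1 + 4·-1.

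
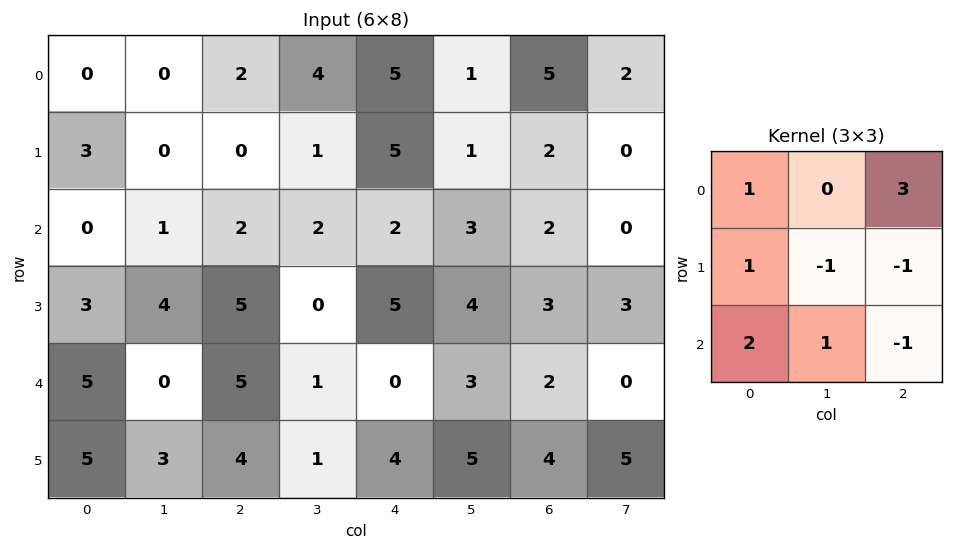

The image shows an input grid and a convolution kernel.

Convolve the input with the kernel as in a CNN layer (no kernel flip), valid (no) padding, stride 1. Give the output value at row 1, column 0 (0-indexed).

The receptive field on the input at this output position is [3 0 0 / 0 1 2 / 3 4 5]. Elementwise product with the kernel and sum: 3·1 + 0·3 + 0·1 + 1·-1 + 2·-1 + 3·2 + 4·1 + 5·-1.

5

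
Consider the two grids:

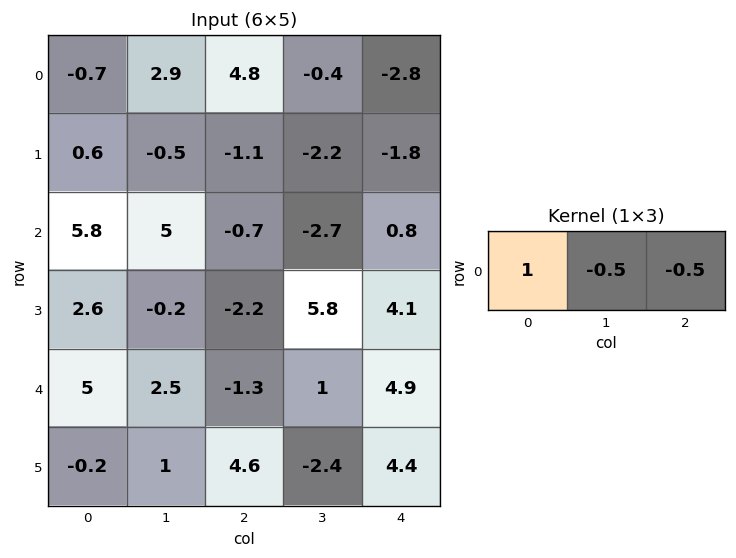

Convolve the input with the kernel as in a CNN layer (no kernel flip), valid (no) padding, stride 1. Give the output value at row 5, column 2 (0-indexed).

The receptive field on the input at this output position is [4.6 -2.4 4.4]. Elementwise product with the kernel and sum: 4.6·1 + -2.4·-0.5 + 4.4·-0.5.

3.6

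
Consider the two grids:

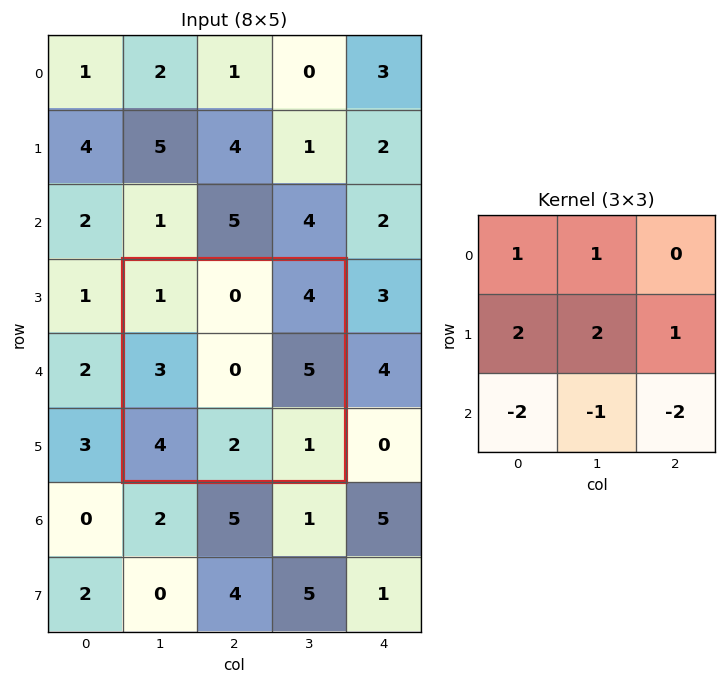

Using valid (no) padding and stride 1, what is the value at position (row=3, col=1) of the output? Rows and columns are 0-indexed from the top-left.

The receptive field on the input at this output position is [1 0 4 / 3 0 5 / 4 2 1]. Elementwise product with the kernel and sum: 1·1 + 0·1 + 3·2 + 0·2 + 5·1 + 4·-2 + 2·-1 + 1·-2.

0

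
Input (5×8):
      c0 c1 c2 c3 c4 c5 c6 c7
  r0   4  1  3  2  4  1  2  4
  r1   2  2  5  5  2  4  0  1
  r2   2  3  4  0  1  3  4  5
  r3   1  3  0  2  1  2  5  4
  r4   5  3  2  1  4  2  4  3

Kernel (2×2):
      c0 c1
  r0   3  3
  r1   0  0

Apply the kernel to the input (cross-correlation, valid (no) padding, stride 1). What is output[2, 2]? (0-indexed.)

The receptive field on the input at this output position is [4 0 / 0 2]. Elementwise product with the kernel and sum: 4·3 + 0·3.

12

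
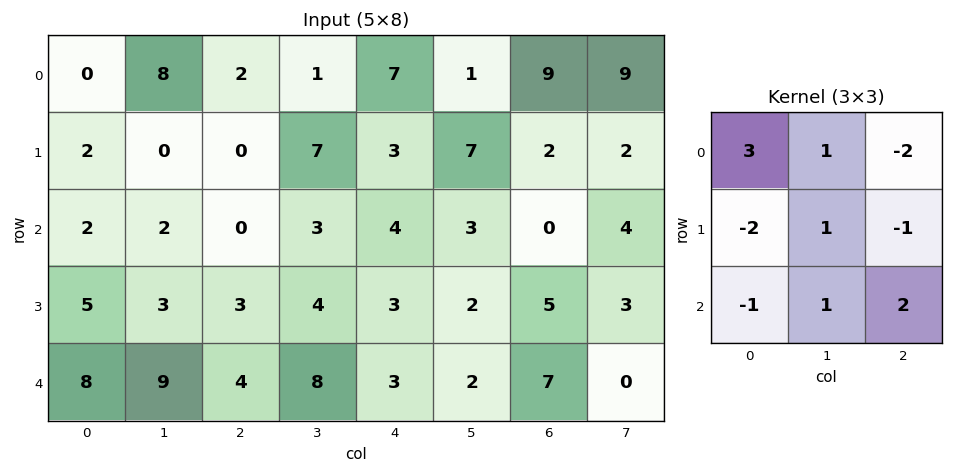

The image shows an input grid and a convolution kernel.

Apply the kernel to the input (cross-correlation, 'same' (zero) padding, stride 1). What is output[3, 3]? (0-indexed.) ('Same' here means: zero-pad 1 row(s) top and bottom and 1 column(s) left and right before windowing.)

The receptive field on the zero-padded input at this output position is [0 3 4 / 3 4 3 / 4 8 3]. Elementwise product with the kernel and sum: 0·3 + 3·1 + 4·-2 + 3·-2 + 4·1 + 3·-1 + 4·-1 + 8·1 + 3·2.

0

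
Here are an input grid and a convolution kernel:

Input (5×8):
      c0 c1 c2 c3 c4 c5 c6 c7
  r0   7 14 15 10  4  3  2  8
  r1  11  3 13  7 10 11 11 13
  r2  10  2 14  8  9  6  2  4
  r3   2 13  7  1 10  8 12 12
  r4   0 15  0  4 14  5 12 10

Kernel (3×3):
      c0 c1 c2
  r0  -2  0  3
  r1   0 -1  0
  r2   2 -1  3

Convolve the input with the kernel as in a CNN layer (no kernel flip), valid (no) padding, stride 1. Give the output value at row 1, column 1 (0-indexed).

The receptive field on the input at this output position is [3 13 7 / 2 14 8 / 13 7 1]. Elementwise product with the kernel and sum: 3·-2 + 7·3 + 14·-1 + 13·2 + 7·-1 + 1·3.

23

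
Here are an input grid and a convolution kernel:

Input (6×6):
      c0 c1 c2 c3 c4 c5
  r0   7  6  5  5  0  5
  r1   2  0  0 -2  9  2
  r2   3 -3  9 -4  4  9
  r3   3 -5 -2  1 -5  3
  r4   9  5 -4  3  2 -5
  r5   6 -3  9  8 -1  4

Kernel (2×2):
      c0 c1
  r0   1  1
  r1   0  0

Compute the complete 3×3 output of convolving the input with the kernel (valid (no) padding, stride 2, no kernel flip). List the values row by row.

13 10 5
0 5 13
14 -1 -3

Output[0,0]: The receptive field on the input at this output position is [7 6 / 2 0]. Elementwise product with the kernel and sum: 7·1 + 6·1.
Output[0,1]: The receptive field on the input at this output position is [5 5 / 0 -2]. Elementwise product with the kernel and sum: 5·1 + 5·1.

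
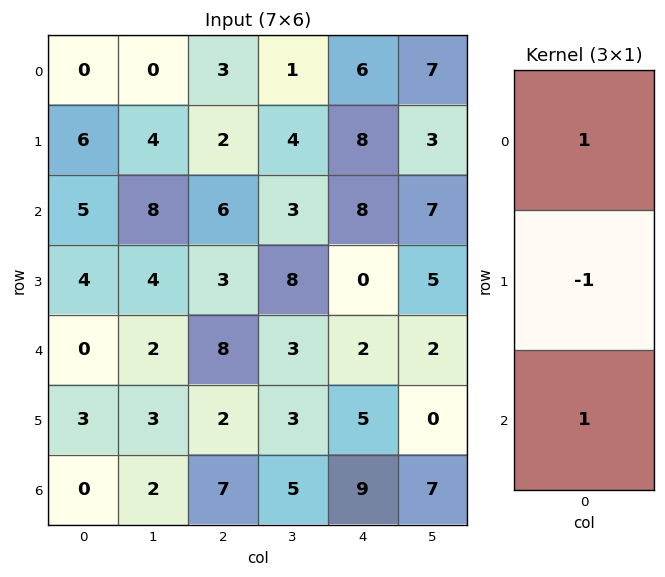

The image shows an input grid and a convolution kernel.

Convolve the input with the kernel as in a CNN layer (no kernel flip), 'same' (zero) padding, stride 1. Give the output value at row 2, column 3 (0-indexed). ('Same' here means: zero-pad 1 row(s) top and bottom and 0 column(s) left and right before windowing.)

The receptive field on the zero-padded input at this output position is [4 / 3 / 8]. Elementwise product with the kernel and sum: 4·1 + 3·-1 + 8·1.

9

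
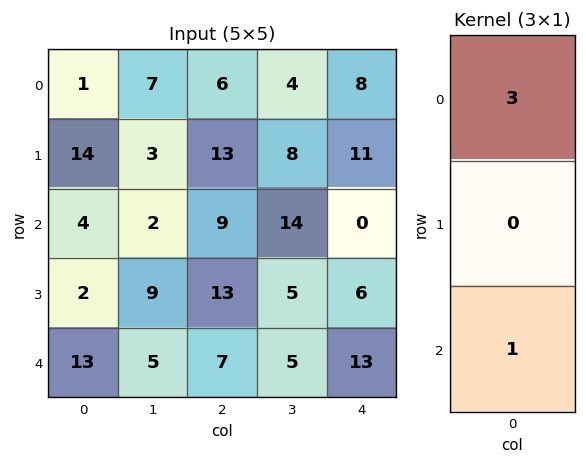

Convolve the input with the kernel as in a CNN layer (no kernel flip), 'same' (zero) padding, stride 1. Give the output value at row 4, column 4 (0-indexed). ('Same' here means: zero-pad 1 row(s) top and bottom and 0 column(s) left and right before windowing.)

The receptive field on the zero-padded input at this output position is [6 / 13 / 0]. Elementwise product with the kernel and sum: 6·3 + 0·1.

18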